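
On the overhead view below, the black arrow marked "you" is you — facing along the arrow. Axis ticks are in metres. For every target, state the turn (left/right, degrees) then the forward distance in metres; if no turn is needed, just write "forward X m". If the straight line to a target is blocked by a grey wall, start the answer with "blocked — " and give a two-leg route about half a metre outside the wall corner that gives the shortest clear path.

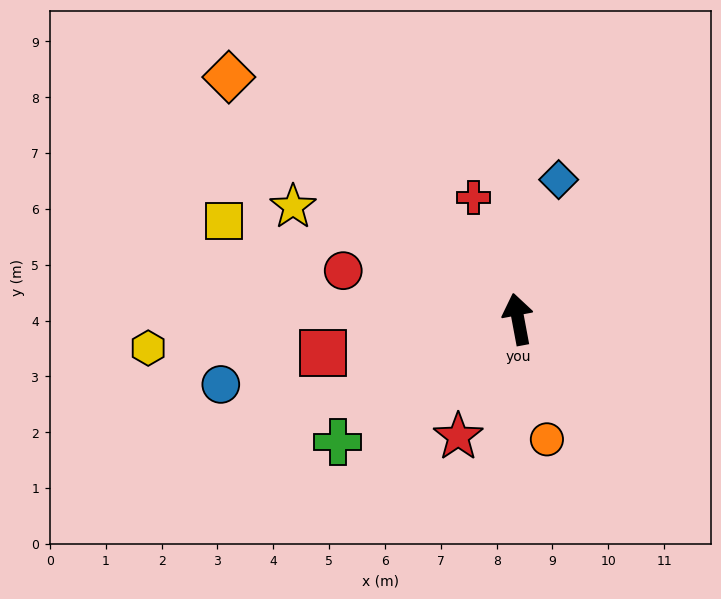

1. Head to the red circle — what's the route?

turn left 64°, forward 3.2 m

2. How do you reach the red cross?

turn left 10°, forward 2.3 m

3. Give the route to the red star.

turn left 142°, forward 2.4 m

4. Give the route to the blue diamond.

turn right 27°, forward 2.6 m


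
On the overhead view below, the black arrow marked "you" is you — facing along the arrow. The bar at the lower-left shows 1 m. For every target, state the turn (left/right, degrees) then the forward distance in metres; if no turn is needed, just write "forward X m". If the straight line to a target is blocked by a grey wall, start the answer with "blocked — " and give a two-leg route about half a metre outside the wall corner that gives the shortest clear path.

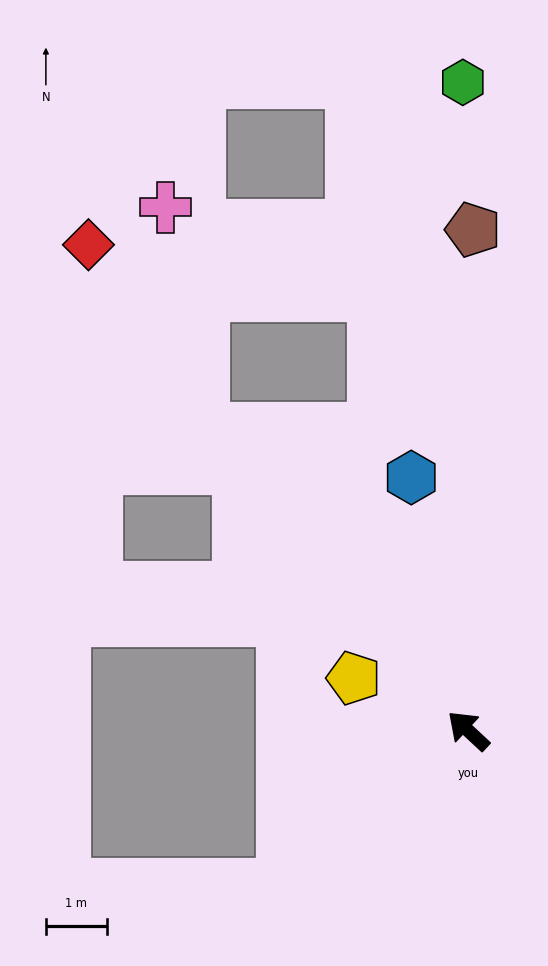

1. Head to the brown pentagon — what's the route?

turn right 48°, forward 8.2 m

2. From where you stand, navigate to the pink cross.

blocked — turn right 6°, forward 6.6 m, then turn right 31°, forward 3.7 m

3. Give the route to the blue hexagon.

turn right 34°, forward 4.2 m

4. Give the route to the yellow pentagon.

turn left 18°, forward 2.1 m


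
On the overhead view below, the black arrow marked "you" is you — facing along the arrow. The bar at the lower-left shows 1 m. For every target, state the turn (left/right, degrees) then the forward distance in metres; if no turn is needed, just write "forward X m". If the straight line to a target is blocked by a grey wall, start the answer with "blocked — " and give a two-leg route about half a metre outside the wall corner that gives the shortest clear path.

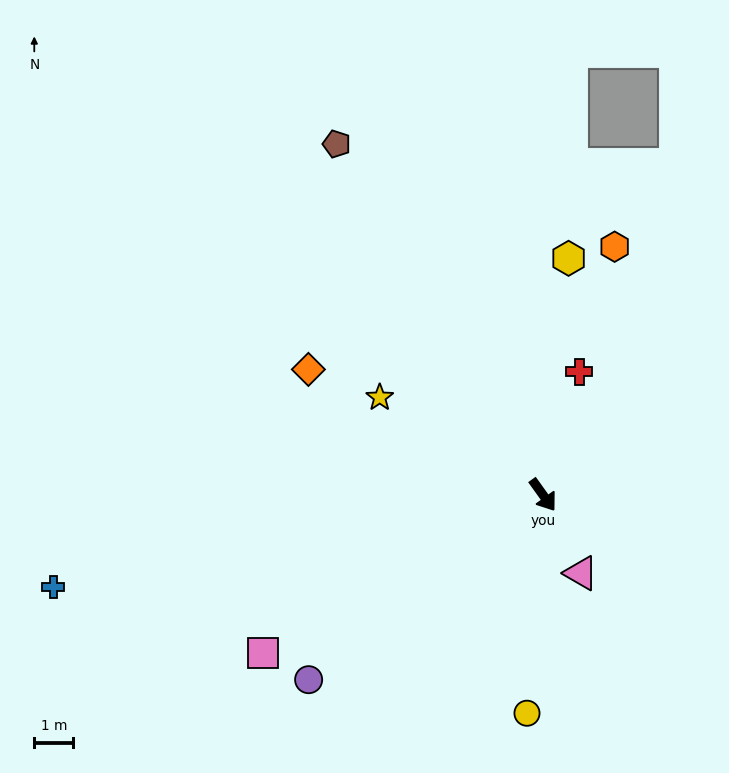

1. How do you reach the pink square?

turn right 96°, forward 8.2 m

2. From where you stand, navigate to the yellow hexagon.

turn left 138°, forward 6.1 m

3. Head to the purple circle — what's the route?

turn right 87°, forward 7.7 m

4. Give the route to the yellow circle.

turn right 40°, forward 5.6 m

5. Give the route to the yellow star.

turn right 156°, forward 4.9 m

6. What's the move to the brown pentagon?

turn left 175°, forward 10.4 m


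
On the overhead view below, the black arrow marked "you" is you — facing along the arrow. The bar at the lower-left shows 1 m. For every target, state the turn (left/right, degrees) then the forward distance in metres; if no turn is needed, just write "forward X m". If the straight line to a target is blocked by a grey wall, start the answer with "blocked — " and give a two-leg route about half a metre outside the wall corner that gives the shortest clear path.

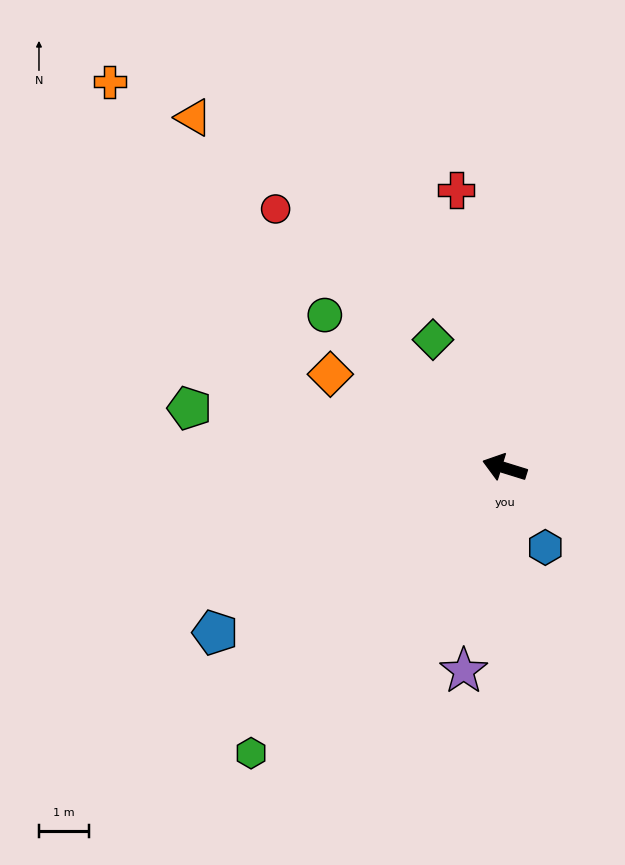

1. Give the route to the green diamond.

turn right 44°, forward 2.9 m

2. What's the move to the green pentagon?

turn left 6°, forward 6.4 m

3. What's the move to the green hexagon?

turn left 66°, forward 7.6 m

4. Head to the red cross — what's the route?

turn right 63°, forward 5.6 m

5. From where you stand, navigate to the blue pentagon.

turn left 47°, forward 6.7 m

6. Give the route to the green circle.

turn right 23°, forward 4.7 m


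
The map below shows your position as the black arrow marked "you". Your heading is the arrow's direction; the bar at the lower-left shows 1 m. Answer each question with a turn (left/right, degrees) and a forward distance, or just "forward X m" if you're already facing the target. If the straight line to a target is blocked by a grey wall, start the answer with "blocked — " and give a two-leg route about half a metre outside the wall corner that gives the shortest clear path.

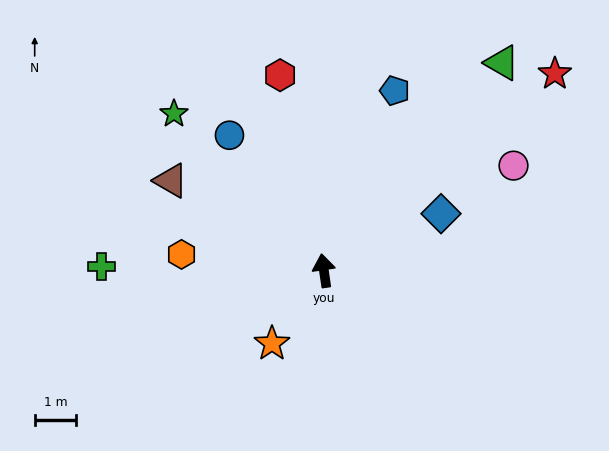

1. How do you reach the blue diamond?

turn right 72°, forward 3.1 m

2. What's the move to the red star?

turn right 58°, forward 7.3 m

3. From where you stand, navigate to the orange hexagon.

turn left 75°, forward 3.5 m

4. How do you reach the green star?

turn left 35°, forward 5.2 m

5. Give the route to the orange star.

turn left 136°, forward 2.2 m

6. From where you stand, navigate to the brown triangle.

turn left 51°, forward 4.3 m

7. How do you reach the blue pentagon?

turn right 30°, forward 4.7 m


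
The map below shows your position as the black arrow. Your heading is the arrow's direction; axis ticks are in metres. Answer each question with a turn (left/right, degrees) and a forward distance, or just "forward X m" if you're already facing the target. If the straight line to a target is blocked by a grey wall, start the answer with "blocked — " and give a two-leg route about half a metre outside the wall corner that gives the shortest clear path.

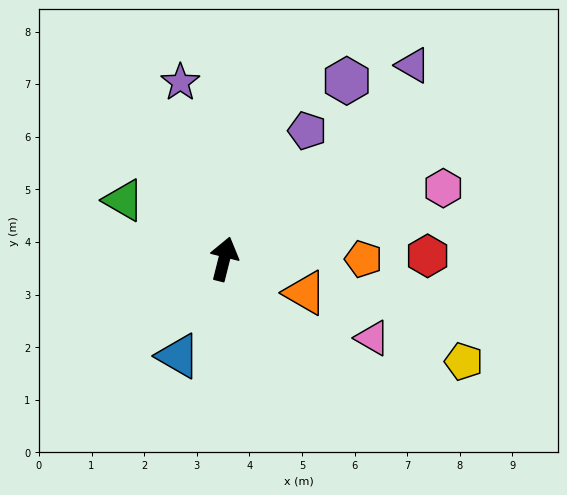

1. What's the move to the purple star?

turn left 28°, forward 3.5 m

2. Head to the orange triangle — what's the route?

turn right 99°, forward 1.7 m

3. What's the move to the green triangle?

turn left 74°, forward 2.2 m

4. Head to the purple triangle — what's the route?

turn right 30°, forward 5.1 m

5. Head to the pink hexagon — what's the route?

turn right 58°, forward 4.4 m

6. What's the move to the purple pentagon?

turn right 19°, forward 2.9 m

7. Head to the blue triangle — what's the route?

turn left 169°, forward 2.0 m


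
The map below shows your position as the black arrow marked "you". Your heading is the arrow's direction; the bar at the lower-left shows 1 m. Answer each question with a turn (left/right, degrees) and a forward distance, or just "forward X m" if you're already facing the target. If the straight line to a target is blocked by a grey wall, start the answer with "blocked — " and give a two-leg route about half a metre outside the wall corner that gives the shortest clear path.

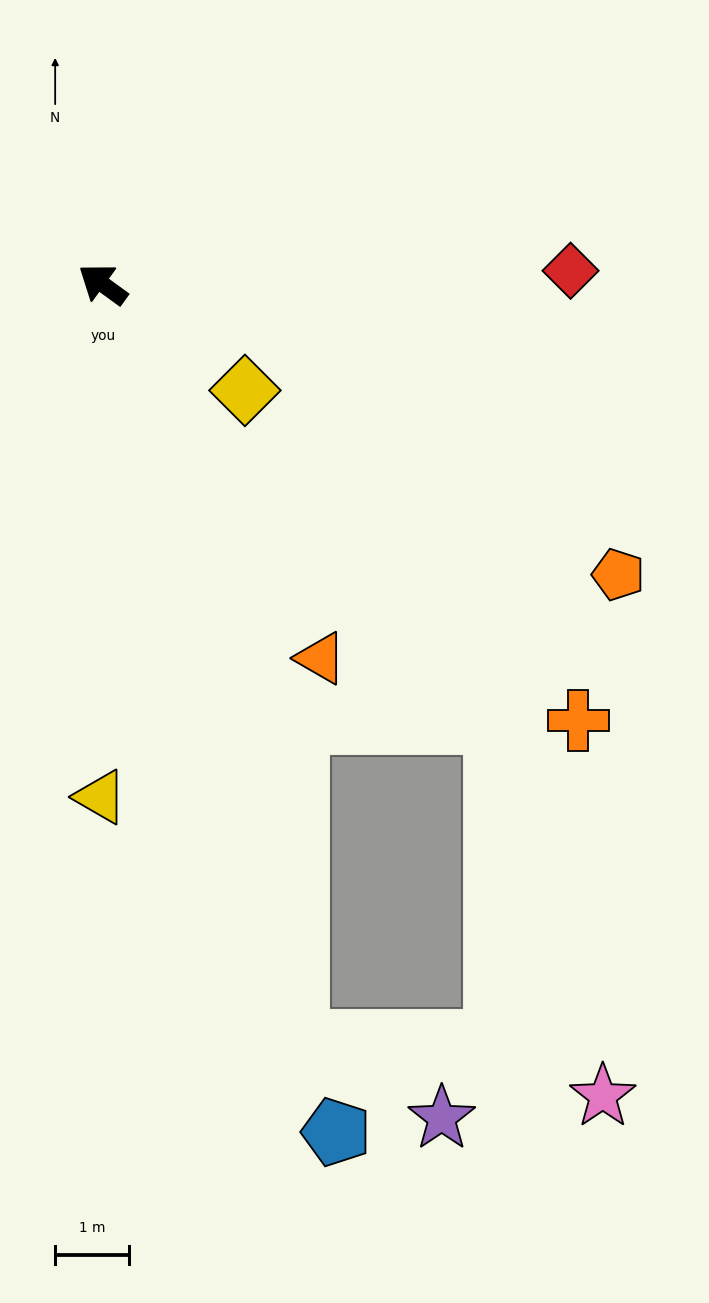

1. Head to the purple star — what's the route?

blocked — turn left 140°, forward 10.6 m, then turn left 48°, forward 2.2 m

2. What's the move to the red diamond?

turn right 142°, forward 6.3 m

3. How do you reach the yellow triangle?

turn left 126°, forward 7.0 m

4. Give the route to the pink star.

blocked — turn left 140°, forward 10.6 m, then turn left 66°, forward 4.2 m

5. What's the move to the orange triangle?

turn left 156°, forward 5.9 m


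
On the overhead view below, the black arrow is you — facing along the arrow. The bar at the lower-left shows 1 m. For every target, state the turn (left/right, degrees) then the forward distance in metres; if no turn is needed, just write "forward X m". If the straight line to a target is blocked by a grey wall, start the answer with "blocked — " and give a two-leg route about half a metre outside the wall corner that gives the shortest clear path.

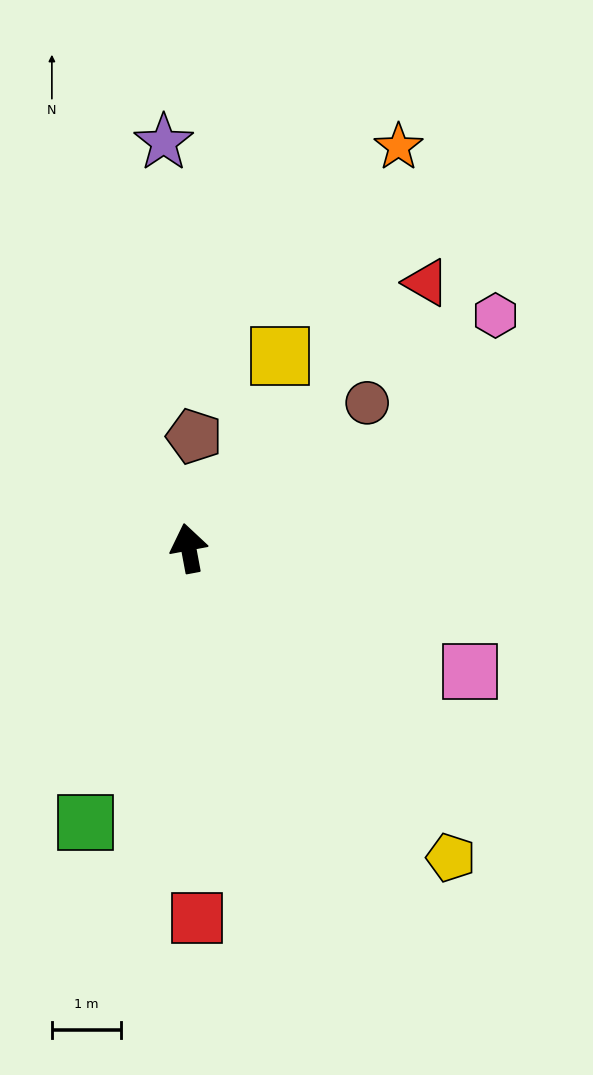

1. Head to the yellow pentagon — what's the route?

turn right 150°, forward 5.8 m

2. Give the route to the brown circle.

turn right 61°, forward 3.3 m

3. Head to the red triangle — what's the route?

turn right 52°, forward 5.1 m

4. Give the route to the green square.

turn left 149°, forward 4.2 m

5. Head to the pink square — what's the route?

turn right 124°, forward 4.4 m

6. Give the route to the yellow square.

turn right 36°, forward 3.1 m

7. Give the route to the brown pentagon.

turn right 13°, forward 1.6 m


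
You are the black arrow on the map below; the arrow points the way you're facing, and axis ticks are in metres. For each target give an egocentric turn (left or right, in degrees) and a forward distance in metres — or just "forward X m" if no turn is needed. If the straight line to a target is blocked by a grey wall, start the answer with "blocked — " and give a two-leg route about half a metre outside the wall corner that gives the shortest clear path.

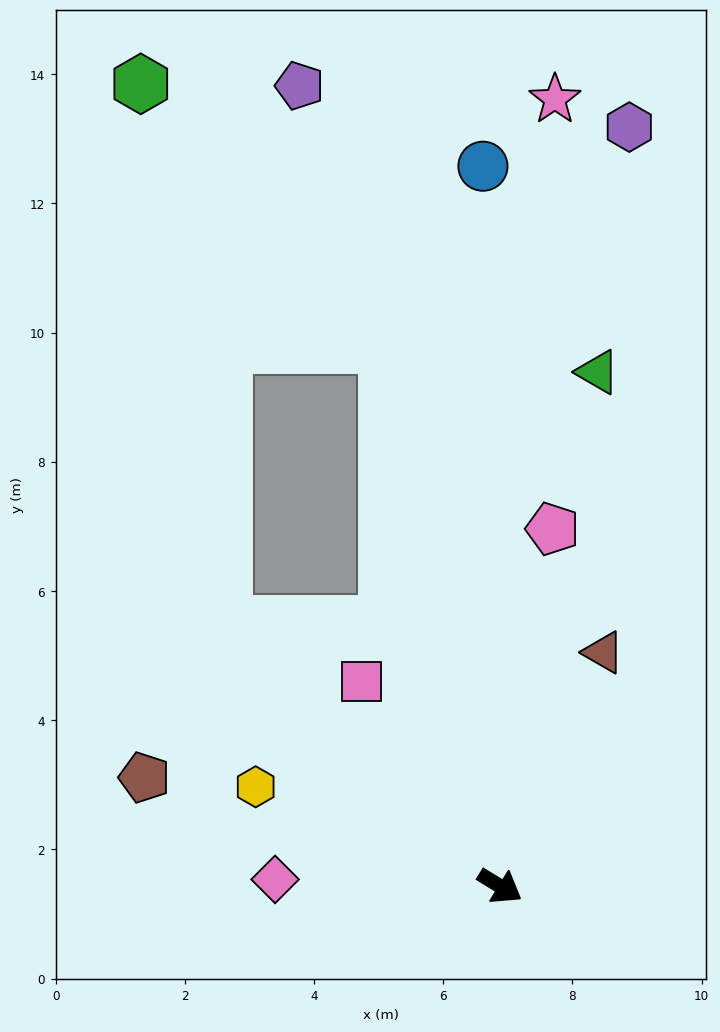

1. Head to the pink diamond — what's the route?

turn right 150°, forward 3.5 m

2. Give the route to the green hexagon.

blocked — turn left 134°, forward 8.5 m, then turn left 31°, forward 5.6 m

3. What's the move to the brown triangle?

turn left 98°, forward 4.0 m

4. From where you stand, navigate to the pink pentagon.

turn left 113°, forward 5.6 m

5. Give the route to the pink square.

turn left 156°, forward 3.8 m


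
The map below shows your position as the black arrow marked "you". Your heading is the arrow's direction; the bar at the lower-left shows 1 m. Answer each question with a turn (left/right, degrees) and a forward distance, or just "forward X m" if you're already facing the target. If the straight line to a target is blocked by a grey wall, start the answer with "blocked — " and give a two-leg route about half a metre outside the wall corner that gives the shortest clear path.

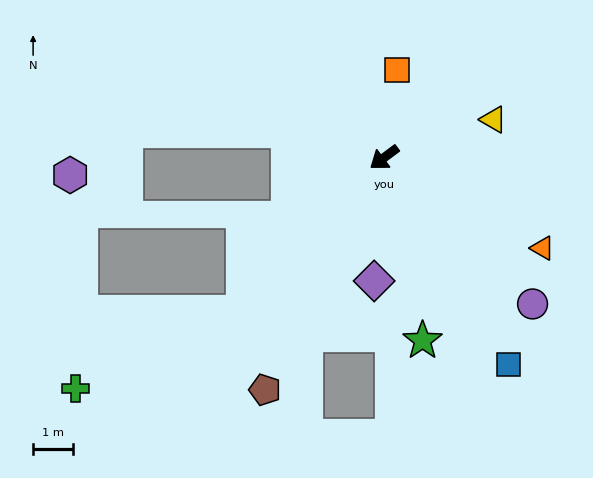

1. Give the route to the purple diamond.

turn left 49°, forward 3.1 m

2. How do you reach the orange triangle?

turn left 113°, forward 4.6 m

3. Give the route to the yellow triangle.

turn left 162°, forward 2.9 m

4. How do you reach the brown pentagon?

turn left 26°, forward 6.5 m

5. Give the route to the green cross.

blocked — turn left 11°, forward 5.3 m, then turn right 23°, forward 4.6 m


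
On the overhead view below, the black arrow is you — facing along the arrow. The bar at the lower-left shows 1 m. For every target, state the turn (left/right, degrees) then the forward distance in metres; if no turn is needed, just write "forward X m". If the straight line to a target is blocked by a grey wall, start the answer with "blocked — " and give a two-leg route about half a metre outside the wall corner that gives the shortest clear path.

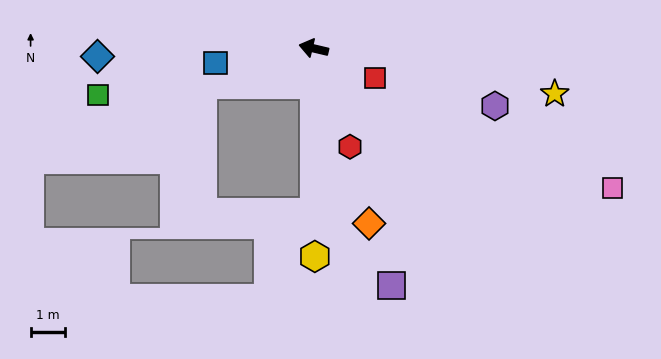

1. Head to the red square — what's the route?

turn left 168°, forward 2.0 m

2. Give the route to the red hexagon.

turn left 124°, forward 3.0 m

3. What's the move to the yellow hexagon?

turn left 104°, forward 6.0 m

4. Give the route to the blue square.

turn left 22°, forward 2.9 m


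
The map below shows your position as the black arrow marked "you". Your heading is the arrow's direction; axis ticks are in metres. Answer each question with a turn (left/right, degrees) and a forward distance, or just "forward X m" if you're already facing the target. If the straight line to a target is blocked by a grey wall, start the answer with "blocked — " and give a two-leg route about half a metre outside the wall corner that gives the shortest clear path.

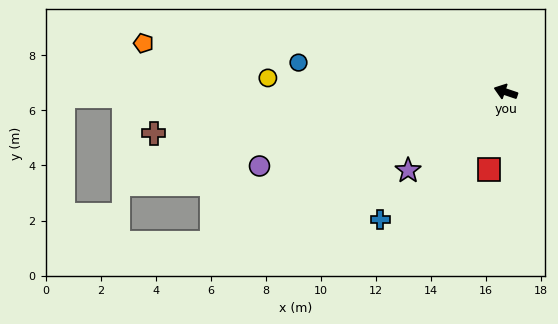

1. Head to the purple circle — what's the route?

turn left 35°, forward 9.3 m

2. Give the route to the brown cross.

turn left 25°, forward 12.9 m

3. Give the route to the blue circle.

turn left 11°, forward 7.6 m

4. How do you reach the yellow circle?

turn left 15°, forward 8.7 m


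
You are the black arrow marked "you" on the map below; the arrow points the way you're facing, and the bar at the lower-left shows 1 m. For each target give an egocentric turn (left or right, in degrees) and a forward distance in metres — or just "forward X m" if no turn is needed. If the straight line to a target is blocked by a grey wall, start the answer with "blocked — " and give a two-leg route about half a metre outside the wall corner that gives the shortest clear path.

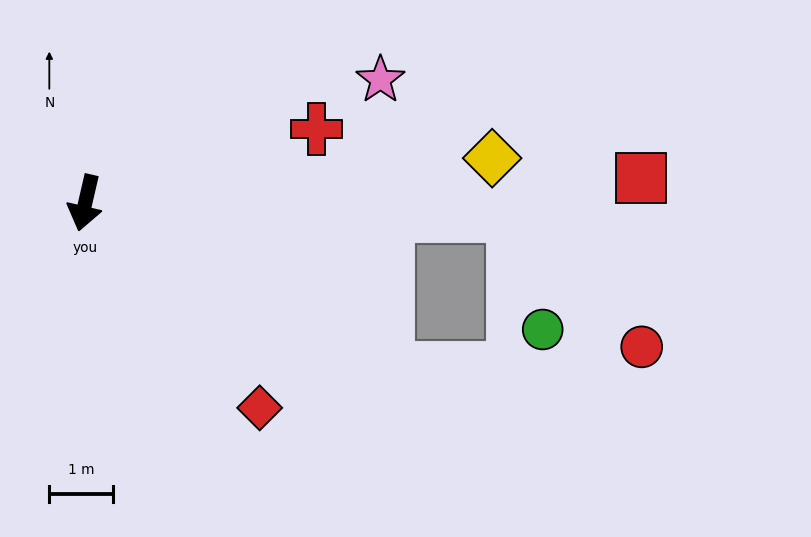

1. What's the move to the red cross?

turn left 121°, forward 3.8 m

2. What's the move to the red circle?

blocked — turn left 101°, forward 6.7 m, then turn right 44°, forward 2.9 m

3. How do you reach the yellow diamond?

turn left 109°, forward 6.4 m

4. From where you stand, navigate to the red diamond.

turn left 53°, forward 4.2 m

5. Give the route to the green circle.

blocked — turn left 101°, forward 6.7 m, then turn right 74°, forward 1.8 m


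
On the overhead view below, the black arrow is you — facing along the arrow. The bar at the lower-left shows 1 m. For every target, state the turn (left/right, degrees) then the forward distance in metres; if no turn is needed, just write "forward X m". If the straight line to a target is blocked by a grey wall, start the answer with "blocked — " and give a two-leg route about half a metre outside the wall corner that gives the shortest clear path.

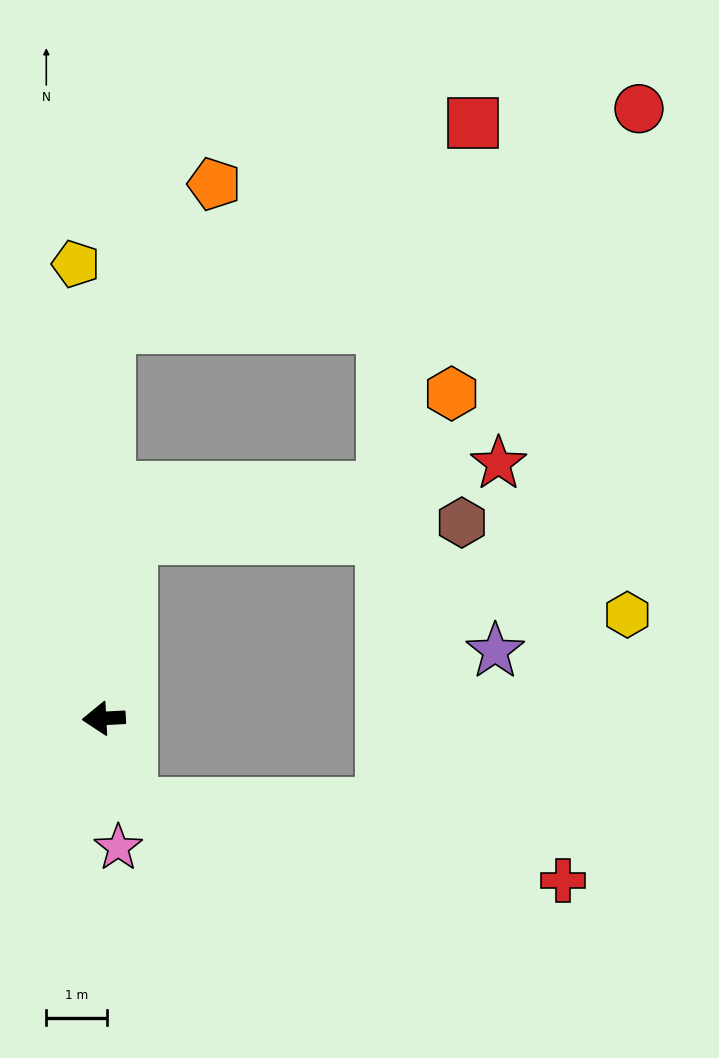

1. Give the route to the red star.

blocked — turn right 102°, forward 3.0 m, then turn right 70°, forward 6.1 m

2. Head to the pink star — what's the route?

turn left 93°, forward 2.1 m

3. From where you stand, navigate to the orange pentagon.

blocked — turn right 94°, forward 6.4 m, then turn right 35°, forward 2.9 m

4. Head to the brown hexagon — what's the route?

blocked — turn right 102°, forward 3.0 m, then turn right 78°, forward 5.4 m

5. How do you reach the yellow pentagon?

turn right 90°, forward 7.5 m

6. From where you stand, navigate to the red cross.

blocked — turn left 105°, forward 1.5 m, then turn left 62°, forward 7.2 m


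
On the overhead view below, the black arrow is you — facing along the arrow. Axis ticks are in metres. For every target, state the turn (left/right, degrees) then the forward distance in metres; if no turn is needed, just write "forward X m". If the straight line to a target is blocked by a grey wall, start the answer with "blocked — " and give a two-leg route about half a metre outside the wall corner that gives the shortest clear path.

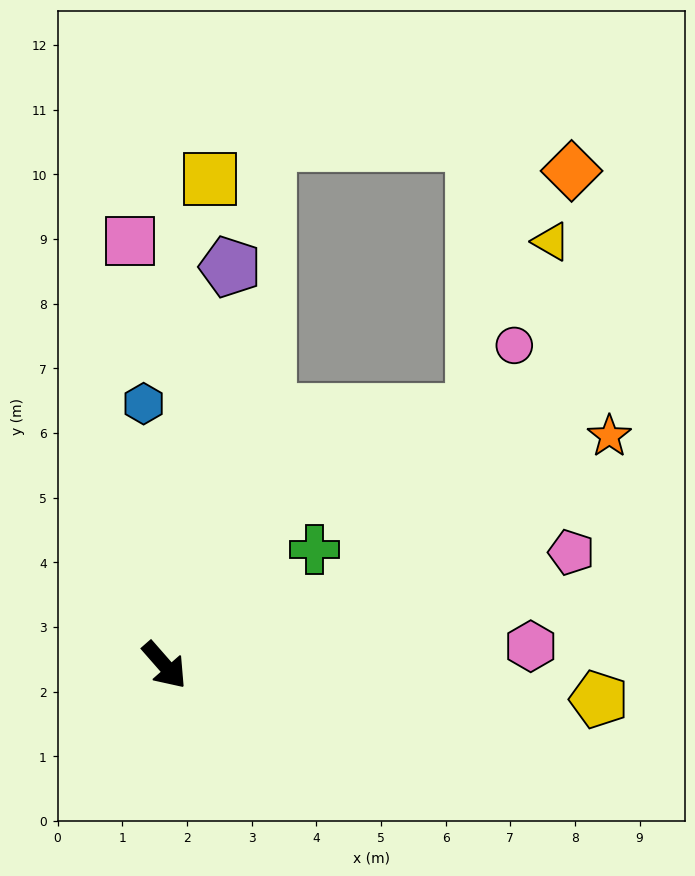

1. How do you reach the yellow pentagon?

turn left 44°, forward 6.7 m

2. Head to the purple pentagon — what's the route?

turn left 129°, forward 6.2 m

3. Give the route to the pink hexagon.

turn left 52°, forward 5.7 m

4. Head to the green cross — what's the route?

turn left 86°, forward 2.9 m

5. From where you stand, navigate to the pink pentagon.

turn left 64°, forward 6.5 m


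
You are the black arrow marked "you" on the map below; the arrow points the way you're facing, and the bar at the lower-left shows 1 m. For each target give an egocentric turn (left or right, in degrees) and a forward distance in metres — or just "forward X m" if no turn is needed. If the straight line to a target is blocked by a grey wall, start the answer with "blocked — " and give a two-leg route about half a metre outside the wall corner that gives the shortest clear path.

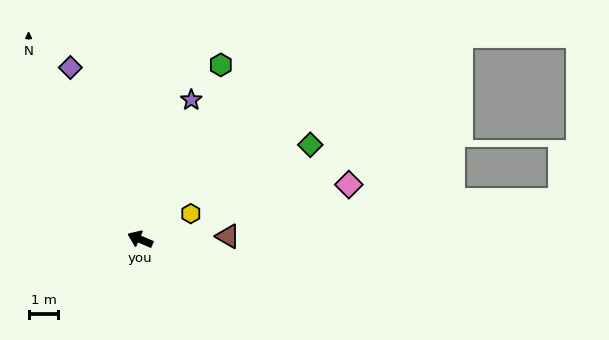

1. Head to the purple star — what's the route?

turn right 87°, forward 5.0 m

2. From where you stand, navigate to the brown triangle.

turn right 155°, forward 3.0 m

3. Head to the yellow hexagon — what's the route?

turn right 130°, forward 1.9 m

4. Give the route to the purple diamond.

turn right 45°, forward 6.2 m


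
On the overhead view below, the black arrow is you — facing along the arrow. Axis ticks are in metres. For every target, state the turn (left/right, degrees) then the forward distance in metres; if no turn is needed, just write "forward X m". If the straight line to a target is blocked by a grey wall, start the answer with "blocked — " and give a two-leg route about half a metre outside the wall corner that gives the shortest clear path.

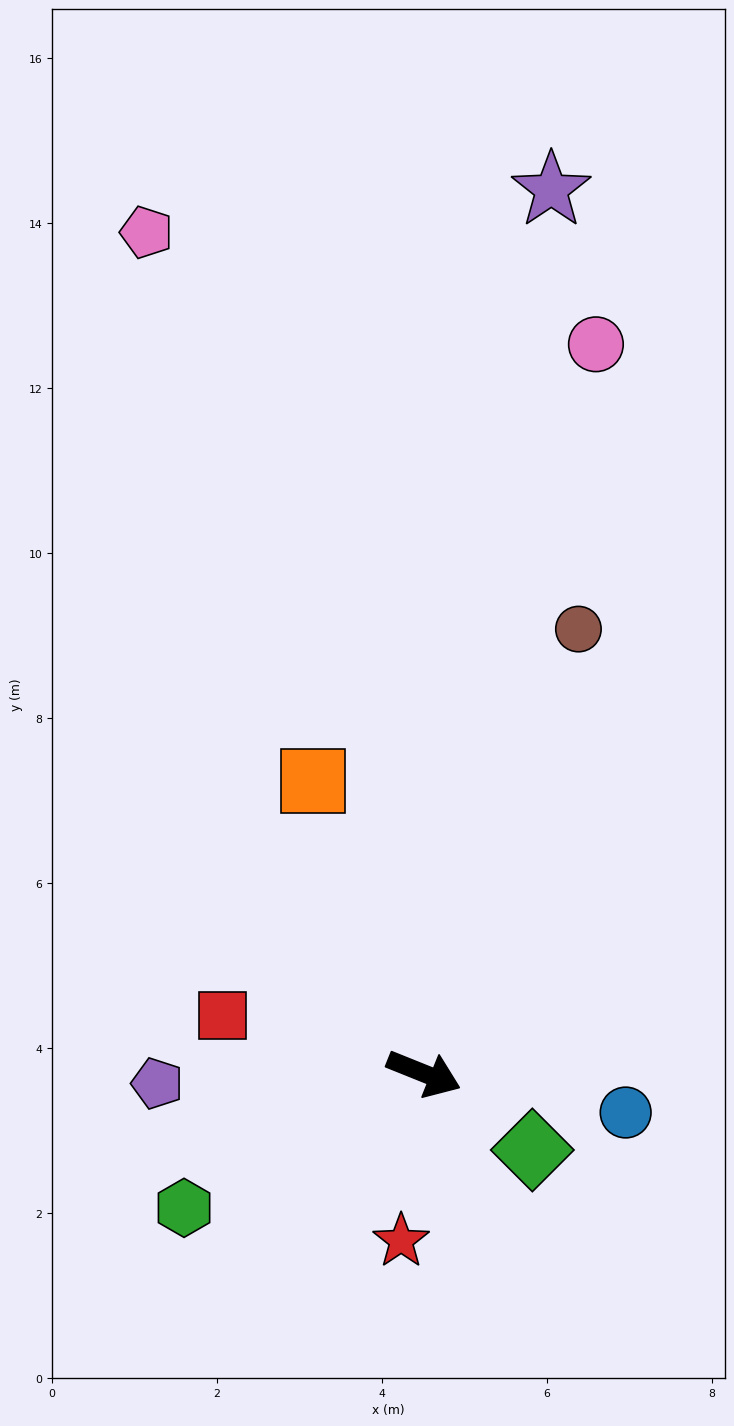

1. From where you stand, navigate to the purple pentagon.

turn right 156°, forward 3.2 m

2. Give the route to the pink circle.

turn left 99°, forward 9.1 m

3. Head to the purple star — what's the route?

turn left 104°, forward 10.8 m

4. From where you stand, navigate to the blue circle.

turn left 11°, forward 2.5 m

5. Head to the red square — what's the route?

turn right 174°, forward 2.5 m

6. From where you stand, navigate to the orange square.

turn left 133°, forward 3.8 m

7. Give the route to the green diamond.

turn right 13°, forward 1.6 m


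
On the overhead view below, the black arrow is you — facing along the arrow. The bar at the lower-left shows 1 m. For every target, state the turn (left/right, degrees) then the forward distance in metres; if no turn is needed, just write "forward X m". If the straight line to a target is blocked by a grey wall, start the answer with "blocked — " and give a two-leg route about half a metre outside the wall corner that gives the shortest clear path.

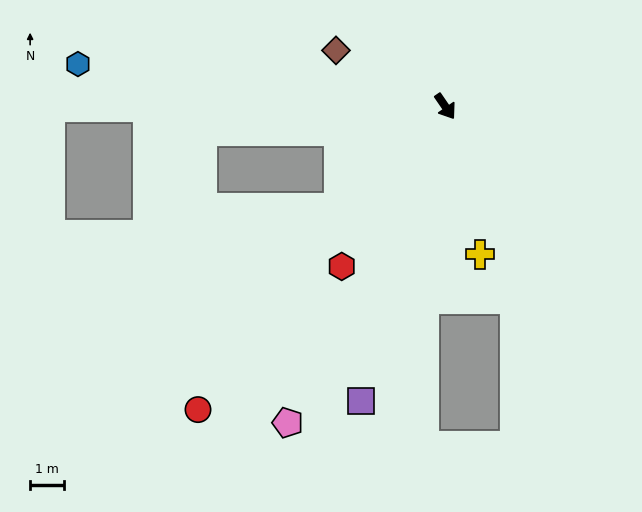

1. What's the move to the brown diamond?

turn right 152°, forward 3.6 m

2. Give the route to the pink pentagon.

turn right 61°, forward 10.5 m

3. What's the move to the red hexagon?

turn right 67°, forward 5.6 m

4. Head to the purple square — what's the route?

turn right 50°, forward 9.1 m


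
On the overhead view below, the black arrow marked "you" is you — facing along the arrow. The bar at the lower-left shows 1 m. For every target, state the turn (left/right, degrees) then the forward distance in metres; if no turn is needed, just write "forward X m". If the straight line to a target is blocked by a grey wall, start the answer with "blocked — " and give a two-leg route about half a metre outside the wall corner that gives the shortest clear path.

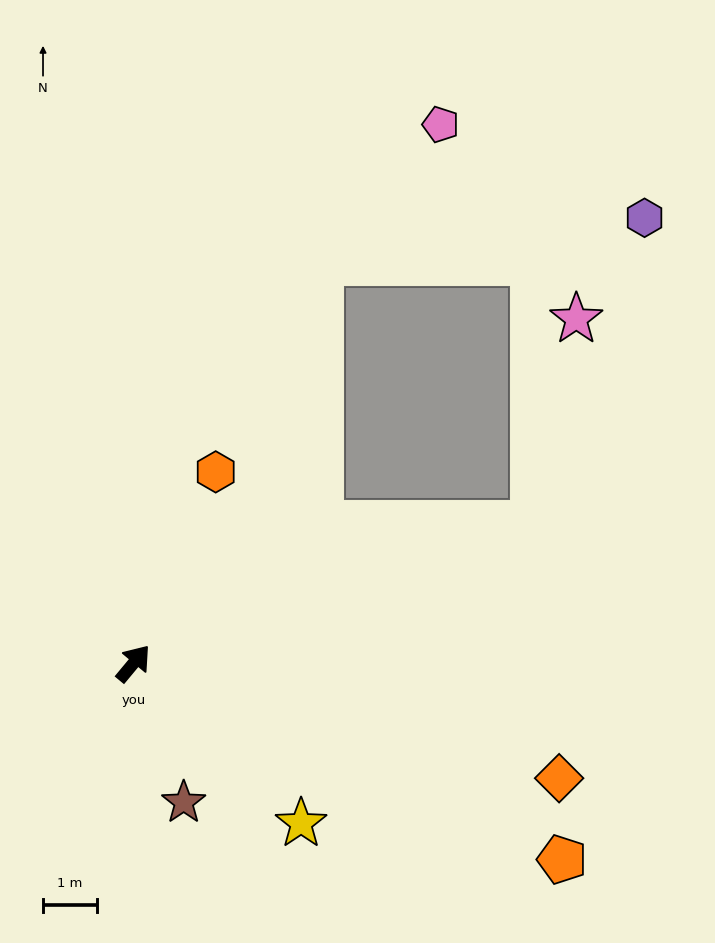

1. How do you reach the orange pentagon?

turn right 75°, forward 8.7 m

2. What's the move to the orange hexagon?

turn left 16°, forward 3.8 m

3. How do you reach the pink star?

blocked — turn right 31°, forward 7.8 m, then turn left 59°, forward 3.9 m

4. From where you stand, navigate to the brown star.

turn right 120°, forward 2.7 m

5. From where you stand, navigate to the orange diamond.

turn right 65°, forward 8.1 m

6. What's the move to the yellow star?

turn right 94°, forward 4.3 m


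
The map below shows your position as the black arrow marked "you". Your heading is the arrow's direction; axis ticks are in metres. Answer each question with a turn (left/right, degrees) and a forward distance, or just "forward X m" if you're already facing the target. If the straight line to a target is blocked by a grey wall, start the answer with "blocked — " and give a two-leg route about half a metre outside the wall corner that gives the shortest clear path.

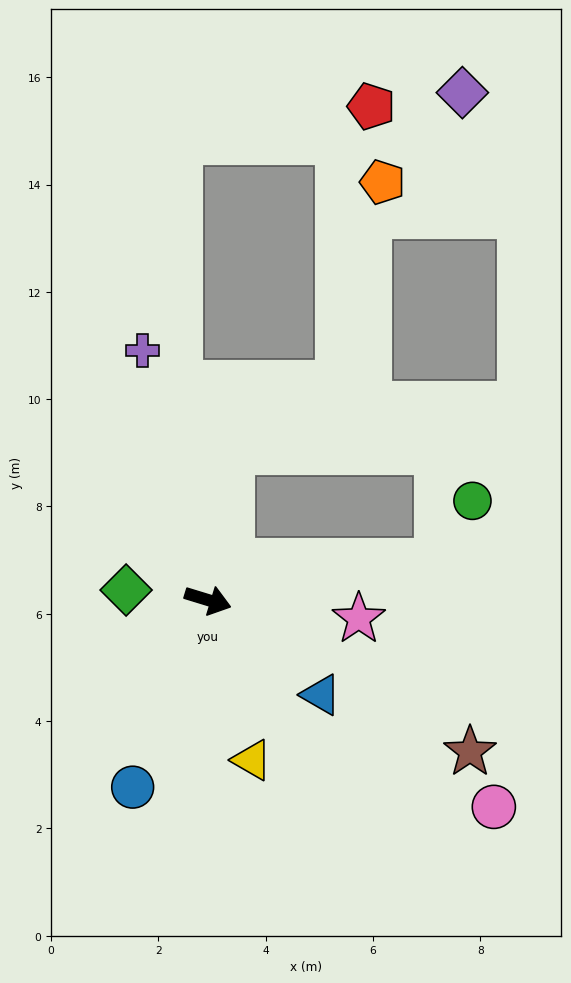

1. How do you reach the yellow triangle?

turn right 58°, forward 3.1 m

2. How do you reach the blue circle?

turn right 95°, forward 3.8 m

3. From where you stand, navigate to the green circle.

blocked — turn left 27°, forward 4.3 m, then turn left 50°, forward 1.3 m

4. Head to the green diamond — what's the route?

turn right 170°, forward 1.5 m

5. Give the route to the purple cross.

turn left 122°, forward 4.8 m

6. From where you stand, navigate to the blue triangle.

turn right 23°, forward 2.7 m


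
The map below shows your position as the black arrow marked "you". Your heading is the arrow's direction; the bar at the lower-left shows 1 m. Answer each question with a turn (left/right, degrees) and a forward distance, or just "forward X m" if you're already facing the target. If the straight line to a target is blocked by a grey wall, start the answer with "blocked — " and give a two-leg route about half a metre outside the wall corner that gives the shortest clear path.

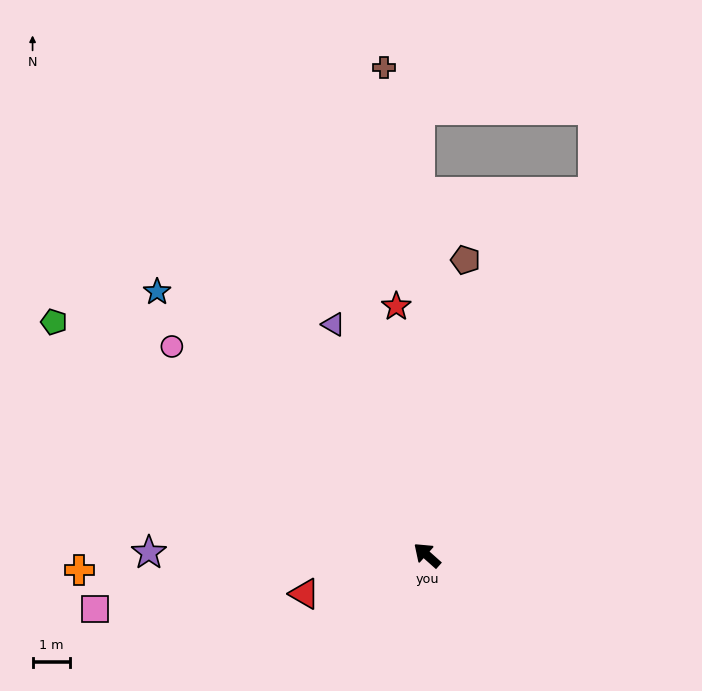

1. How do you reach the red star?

turn right 41°, forward 6.7 m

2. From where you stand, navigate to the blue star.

turn right 3°, forward 10.1 m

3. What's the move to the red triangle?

turn left 59°, forward 3.4 m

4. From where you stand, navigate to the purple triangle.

turn right 26°, forward 6.7 m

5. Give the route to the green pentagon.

turn left 10°, forward 11.8 m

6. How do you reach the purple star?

turn left 41°, forward 7.5 m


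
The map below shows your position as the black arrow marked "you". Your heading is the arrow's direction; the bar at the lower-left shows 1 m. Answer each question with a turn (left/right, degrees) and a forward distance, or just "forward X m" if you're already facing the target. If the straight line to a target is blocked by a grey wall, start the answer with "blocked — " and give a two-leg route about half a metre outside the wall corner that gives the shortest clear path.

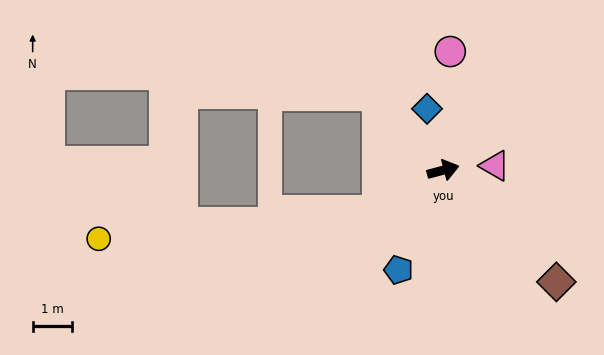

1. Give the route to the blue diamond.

turn left 90°, forward 1.6 m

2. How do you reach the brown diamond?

turn right 59°, forward 4.1 m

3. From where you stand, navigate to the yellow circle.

blocked — turn right 162°, forward 2.0 m, then turn right 27°, forward 7.2 m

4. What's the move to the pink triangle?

turn right 10°, forward 1.3 m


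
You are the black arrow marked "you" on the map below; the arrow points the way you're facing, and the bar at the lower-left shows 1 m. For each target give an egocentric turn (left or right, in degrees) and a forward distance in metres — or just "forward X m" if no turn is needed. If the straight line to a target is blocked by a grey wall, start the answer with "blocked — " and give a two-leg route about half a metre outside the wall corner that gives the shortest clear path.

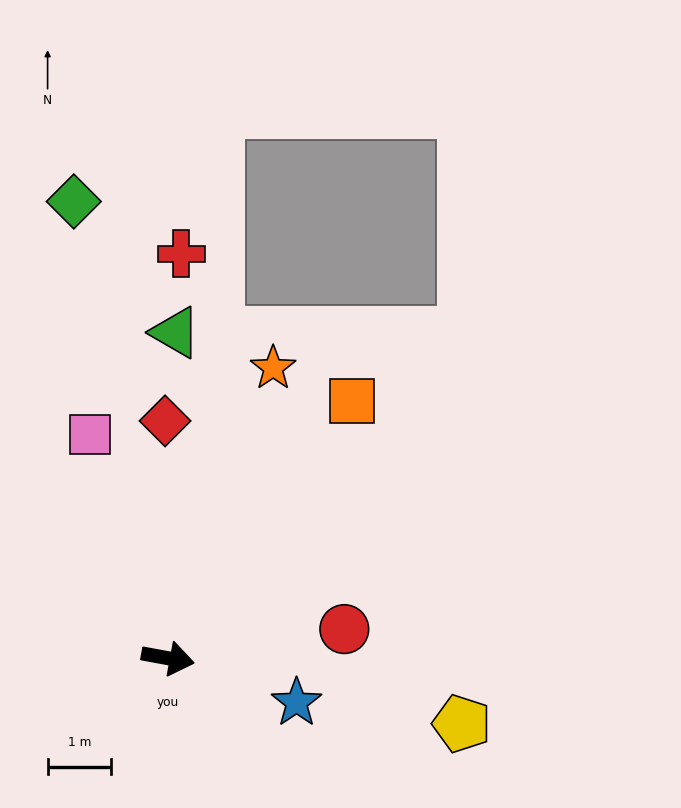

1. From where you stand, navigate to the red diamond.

turn left 101°, forward 3.8 m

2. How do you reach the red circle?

turn left 20°, forward 2.8 m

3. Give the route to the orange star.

turn left 81°, forward 4.9 m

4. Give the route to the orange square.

turn left 65°, forward 5.0 m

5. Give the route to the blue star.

turn right 9°, forward 2.2 m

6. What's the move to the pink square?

turn left 120°, forward 3.7 m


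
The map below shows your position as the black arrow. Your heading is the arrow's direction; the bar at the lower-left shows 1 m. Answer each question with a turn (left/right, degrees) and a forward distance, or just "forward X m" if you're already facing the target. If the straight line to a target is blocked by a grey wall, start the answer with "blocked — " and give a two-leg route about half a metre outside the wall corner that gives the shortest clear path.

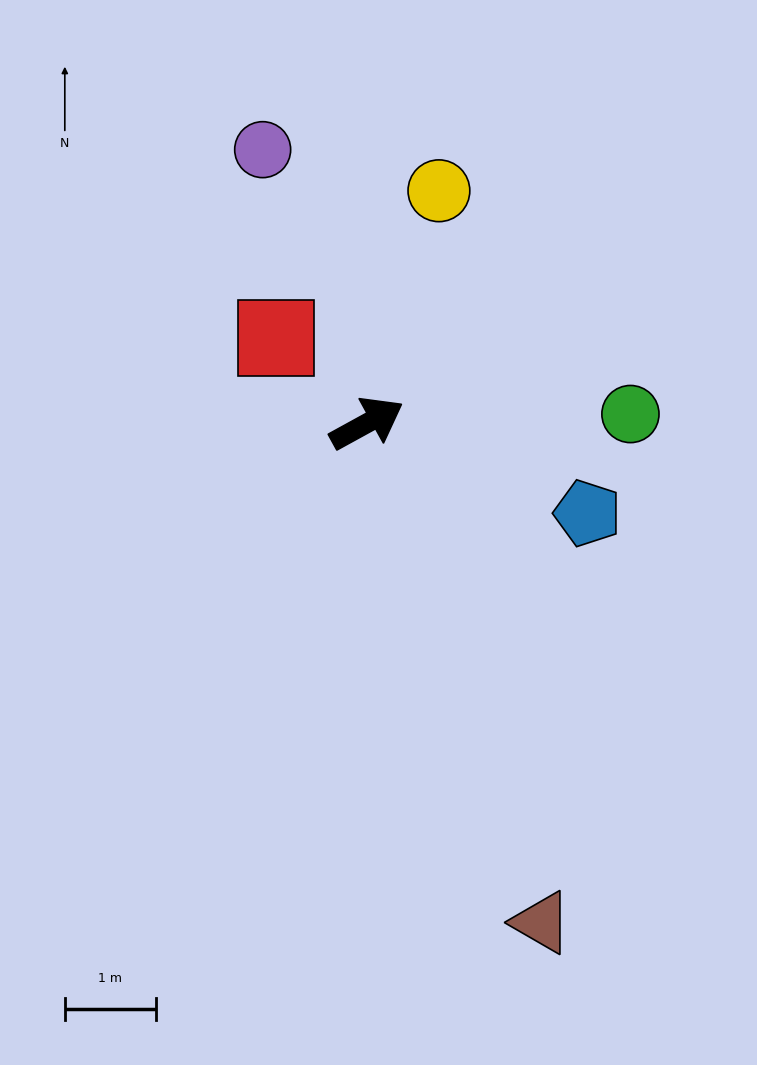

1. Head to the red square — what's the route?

turn left 108°, forward 1.4 m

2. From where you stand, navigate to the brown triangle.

turn right 100°, forward 5.8 m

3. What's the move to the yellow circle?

turn left 44°, forward 2.7 m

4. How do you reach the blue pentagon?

turn right 51°, forward 2.6 m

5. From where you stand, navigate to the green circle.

turn right 27°, forward 2.9 m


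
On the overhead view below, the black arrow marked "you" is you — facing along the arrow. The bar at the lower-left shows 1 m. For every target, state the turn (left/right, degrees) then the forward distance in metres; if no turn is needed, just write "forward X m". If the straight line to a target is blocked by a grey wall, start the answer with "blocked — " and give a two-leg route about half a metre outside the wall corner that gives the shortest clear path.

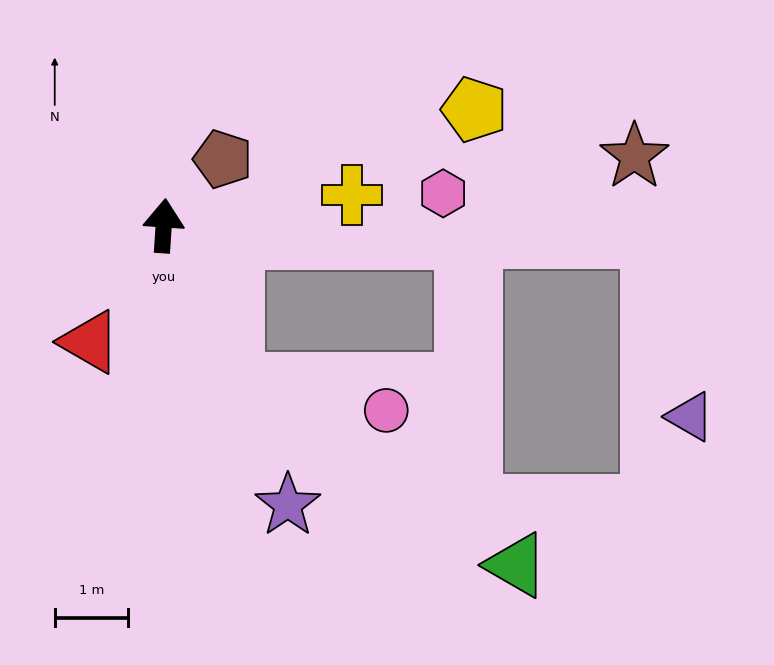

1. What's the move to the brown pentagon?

turn right 38°, forward 1.2 m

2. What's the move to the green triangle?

blocked — turn right 153°, forward 2.3 m, then turn left 34°, forward 4.6 m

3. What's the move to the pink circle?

blocked — turn right 153°, forward 2.3 m, then turn left 57°, forward 2.1 m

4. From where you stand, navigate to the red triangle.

turn left 151°, forward 1.9 m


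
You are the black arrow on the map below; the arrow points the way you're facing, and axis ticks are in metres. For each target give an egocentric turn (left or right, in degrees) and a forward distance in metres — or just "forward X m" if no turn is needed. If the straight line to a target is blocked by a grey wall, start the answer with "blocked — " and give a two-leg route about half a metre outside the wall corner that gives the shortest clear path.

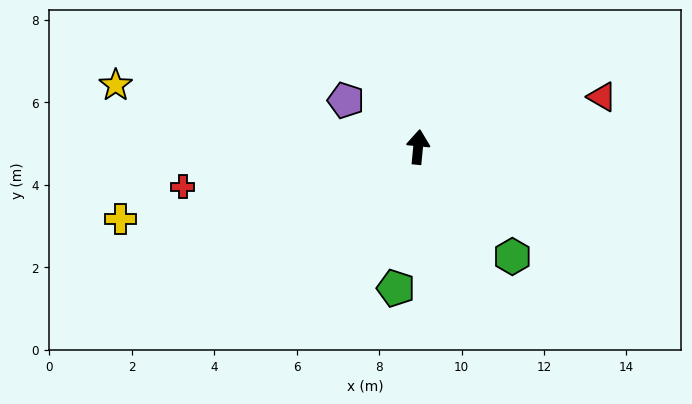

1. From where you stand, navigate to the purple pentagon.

turn left 63°, forward 2.1 m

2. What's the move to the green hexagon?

turn right 134°, forward 3.5 m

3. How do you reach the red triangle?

turn right 69°, forward 4.6 m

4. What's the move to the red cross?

turn left 105°, forward 5.8 m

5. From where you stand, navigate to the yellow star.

turn left 84°, forward 7.5 m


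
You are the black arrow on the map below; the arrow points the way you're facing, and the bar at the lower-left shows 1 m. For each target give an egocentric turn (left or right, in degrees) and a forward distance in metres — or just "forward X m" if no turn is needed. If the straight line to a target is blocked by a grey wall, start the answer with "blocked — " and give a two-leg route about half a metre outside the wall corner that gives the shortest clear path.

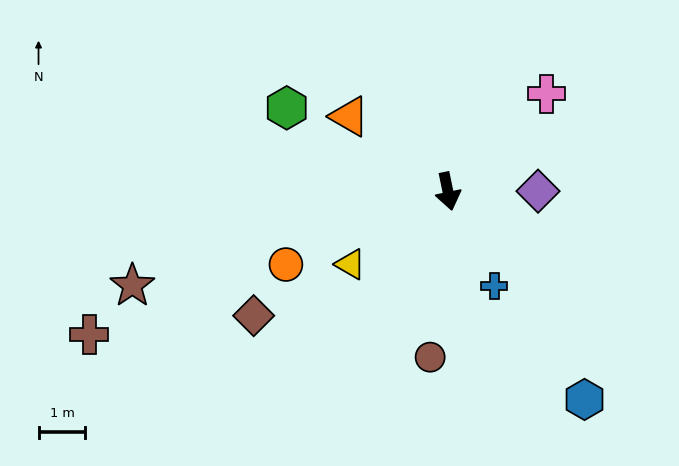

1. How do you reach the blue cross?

turn left 14°, forward 2.2 m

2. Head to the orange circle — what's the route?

turn right 77°, forward 3.8 m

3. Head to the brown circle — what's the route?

turn right 18°, forward 3.5 m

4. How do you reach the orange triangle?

turn right 139°, forward 2.6 m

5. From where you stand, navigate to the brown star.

turn right 85°, forward 7.0 m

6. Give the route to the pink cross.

turn left 123°, forward 3.0 m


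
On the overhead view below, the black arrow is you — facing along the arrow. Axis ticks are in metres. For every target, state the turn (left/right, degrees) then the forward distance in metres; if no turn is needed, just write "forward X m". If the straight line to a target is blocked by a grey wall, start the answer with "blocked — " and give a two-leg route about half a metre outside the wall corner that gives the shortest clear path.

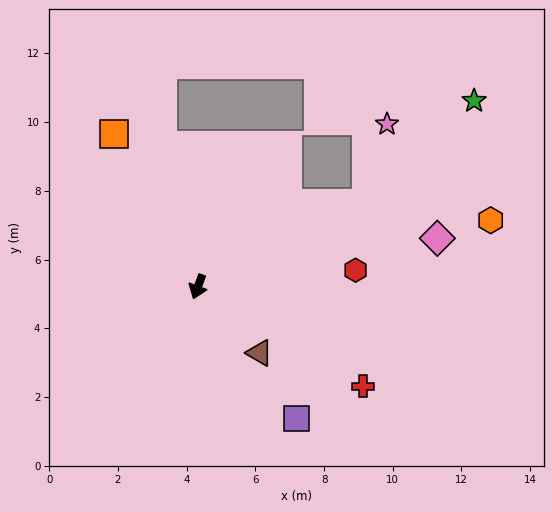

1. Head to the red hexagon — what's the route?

turn left 116°, forward 4.6 m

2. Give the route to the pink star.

blocked — turn left 137°, forward 5.5 m, then turn left 49°, forward 2.4 m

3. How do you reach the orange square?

turn right 131°, forward 5.1 m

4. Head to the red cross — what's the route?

turn left 79°, forward 5.6 m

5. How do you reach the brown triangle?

turn left 63°, forward 2.6 m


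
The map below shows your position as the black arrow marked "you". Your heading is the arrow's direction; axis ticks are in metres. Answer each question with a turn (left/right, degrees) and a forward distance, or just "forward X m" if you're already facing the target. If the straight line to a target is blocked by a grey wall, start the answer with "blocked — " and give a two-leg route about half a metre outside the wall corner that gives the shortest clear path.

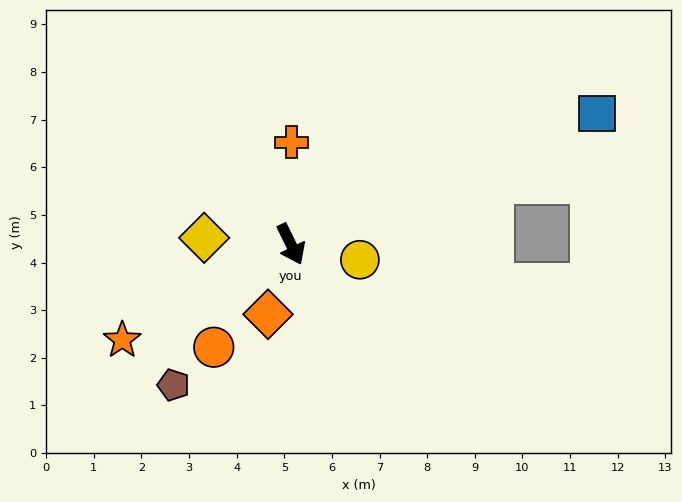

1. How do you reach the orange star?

turn right 86°, forward 4.1 m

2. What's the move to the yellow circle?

turn left 51°, forward 1.5 m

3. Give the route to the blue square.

turn left 87°, forward 7.0 m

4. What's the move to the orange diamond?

turn right 44°, forward 1.5 m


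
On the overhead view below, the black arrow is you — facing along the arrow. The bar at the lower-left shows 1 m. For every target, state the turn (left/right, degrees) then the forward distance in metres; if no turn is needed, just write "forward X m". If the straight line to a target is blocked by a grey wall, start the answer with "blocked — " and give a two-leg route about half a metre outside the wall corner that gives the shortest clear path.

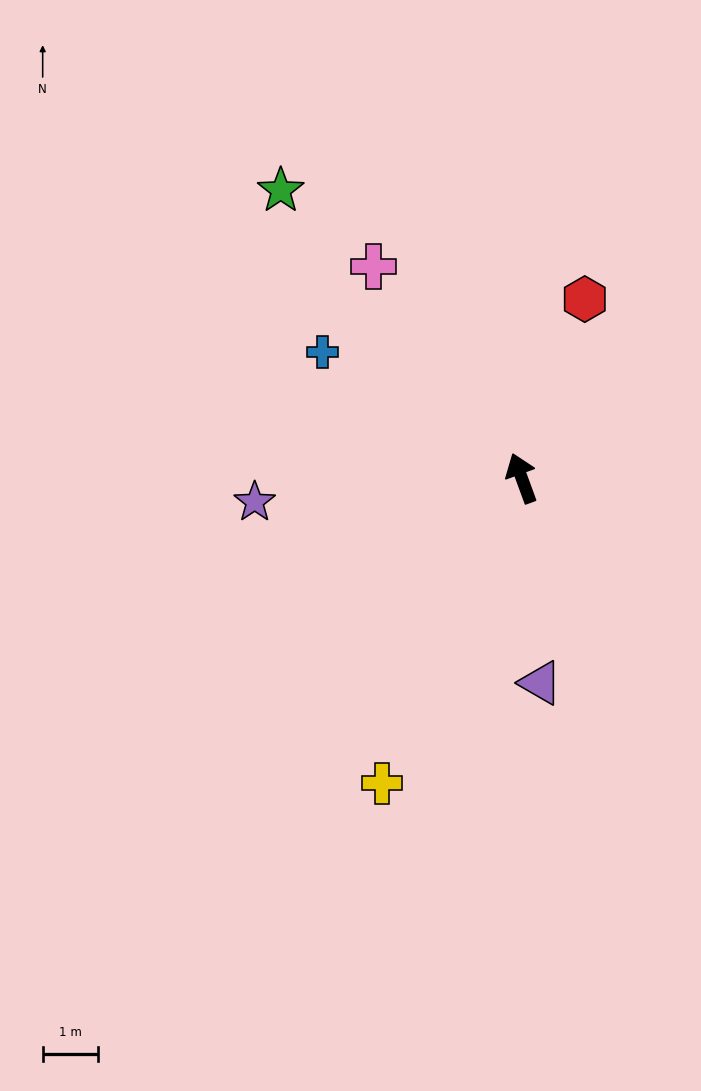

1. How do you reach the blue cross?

turn left 37°, forward 4.3 m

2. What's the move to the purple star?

turn left 75°, forward 4.8 m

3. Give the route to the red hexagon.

turn right 40°, forward 3.4 m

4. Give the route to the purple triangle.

turn left 165°, forward 3.7 m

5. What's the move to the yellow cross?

turn left 135°, forward 6.1 m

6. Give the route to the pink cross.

turn left 15°, forward 4.7 m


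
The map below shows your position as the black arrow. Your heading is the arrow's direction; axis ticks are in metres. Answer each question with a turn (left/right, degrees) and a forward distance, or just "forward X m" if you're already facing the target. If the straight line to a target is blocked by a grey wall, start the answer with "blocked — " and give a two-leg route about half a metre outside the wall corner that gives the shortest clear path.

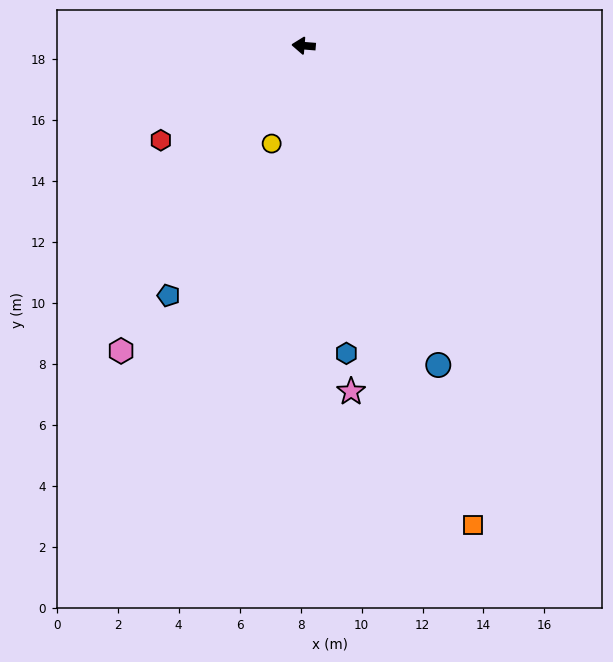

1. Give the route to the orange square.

turn left 114°, forward 16.7 m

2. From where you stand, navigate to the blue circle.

turn left 117°, forward 11.4 m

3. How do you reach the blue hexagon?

turn left 103°, forward 10.2 m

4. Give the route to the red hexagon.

turn left 38°, forward 5.6 m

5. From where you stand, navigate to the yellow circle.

turn left 77°, forward 3.4 m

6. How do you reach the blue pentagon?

turn left 66°, forward 9.3 m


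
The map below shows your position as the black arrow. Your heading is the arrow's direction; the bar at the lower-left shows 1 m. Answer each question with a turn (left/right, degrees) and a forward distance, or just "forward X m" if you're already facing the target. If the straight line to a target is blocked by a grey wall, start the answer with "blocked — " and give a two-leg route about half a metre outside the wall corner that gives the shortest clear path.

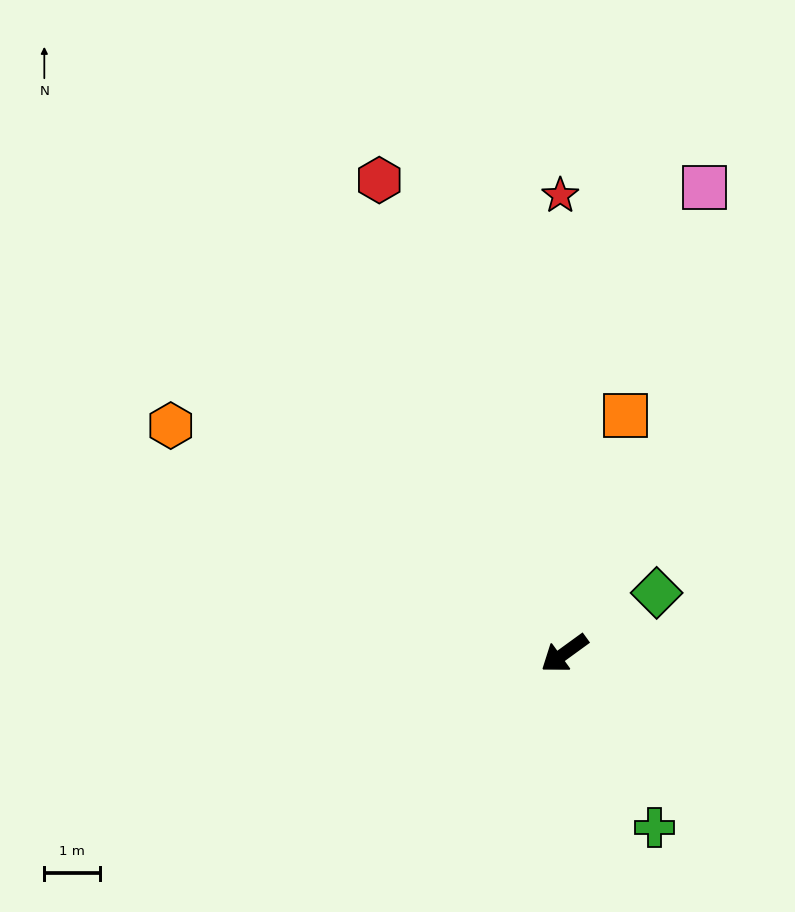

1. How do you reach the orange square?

turn right 140°, forward 4.4 m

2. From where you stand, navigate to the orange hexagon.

turn right 66°, forward 8.1 m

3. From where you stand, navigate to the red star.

turn right 125°, forward 8.2 m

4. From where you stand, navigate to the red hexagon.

turn right 105°, forward 9.1 m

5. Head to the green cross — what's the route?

turn left 81°, forward 3.5 m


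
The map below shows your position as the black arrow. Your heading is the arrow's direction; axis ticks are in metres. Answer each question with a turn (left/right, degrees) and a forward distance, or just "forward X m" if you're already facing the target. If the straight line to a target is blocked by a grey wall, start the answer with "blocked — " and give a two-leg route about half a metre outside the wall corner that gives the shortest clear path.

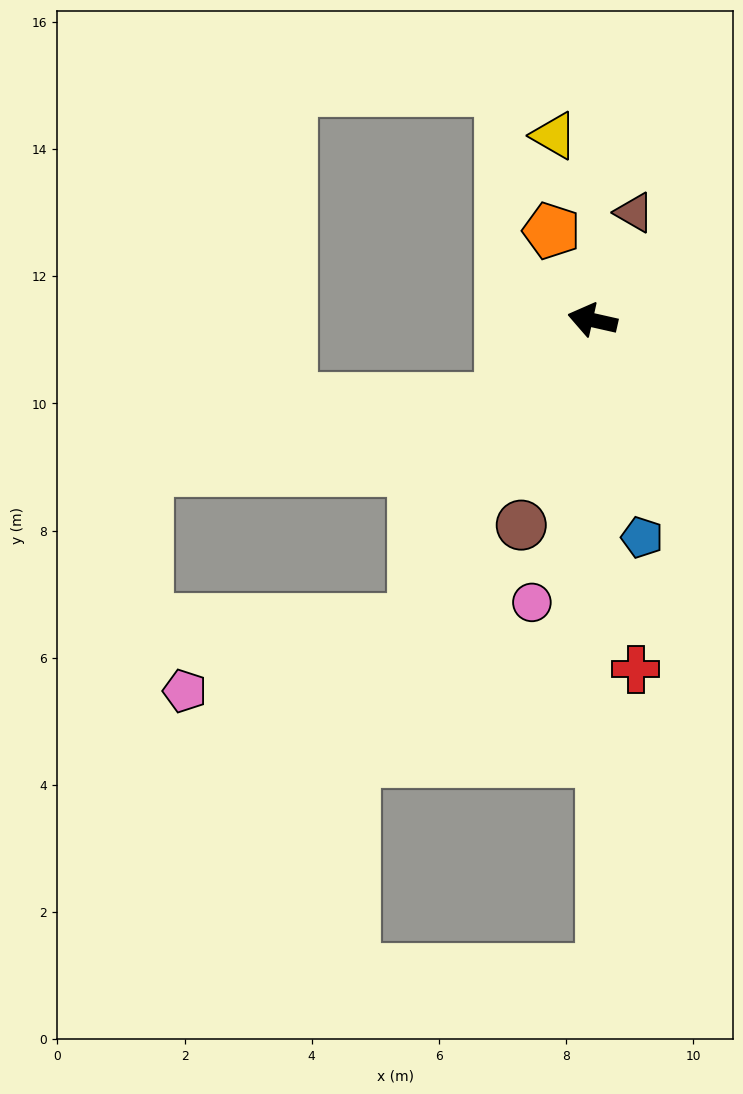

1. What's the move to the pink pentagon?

blocked — turn left 72°, forward 5.5 m, then turn right 42°, forward 3.8 m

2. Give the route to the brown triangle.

turn right 98°, forward 1.8 m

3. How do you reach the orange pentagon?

turn right 53°, forward 1.5 m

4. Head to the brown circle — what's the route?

turn left 84°, forward 3.4 m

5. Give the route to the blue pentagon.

turn left 116°, forward 3.5 m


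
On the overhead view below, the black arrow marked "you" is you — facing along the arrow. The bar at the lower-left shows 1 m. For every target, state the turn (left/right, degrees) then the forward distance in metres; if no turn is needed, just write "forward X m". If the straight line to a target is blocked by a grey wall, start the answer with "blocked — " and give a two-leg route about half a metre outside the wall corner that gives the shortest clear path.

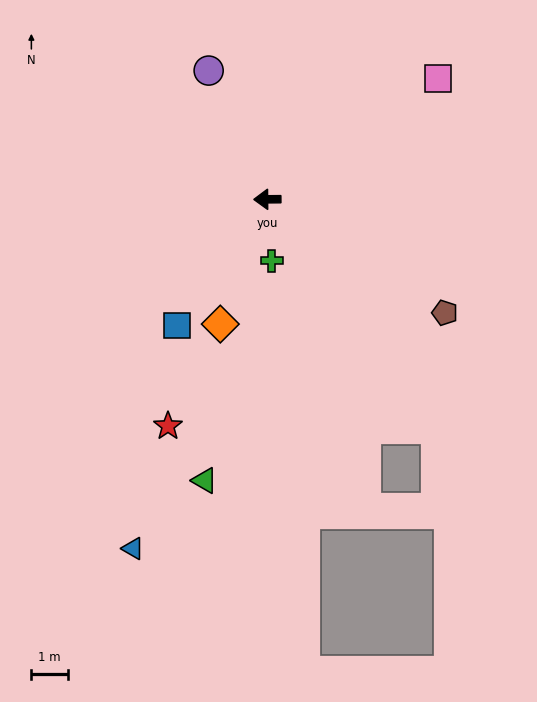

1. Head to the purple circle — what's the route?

turn right 66°, forward 3.9 m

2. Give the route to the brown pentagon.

turn left 147°, forward 5.7 m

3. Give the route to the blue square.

turn left 54°, forward 4.2 m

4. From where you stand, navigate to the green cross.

turn left 93°, forward 1.7 m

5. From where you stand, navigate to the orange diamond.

turn left 69°, forward 3.6 m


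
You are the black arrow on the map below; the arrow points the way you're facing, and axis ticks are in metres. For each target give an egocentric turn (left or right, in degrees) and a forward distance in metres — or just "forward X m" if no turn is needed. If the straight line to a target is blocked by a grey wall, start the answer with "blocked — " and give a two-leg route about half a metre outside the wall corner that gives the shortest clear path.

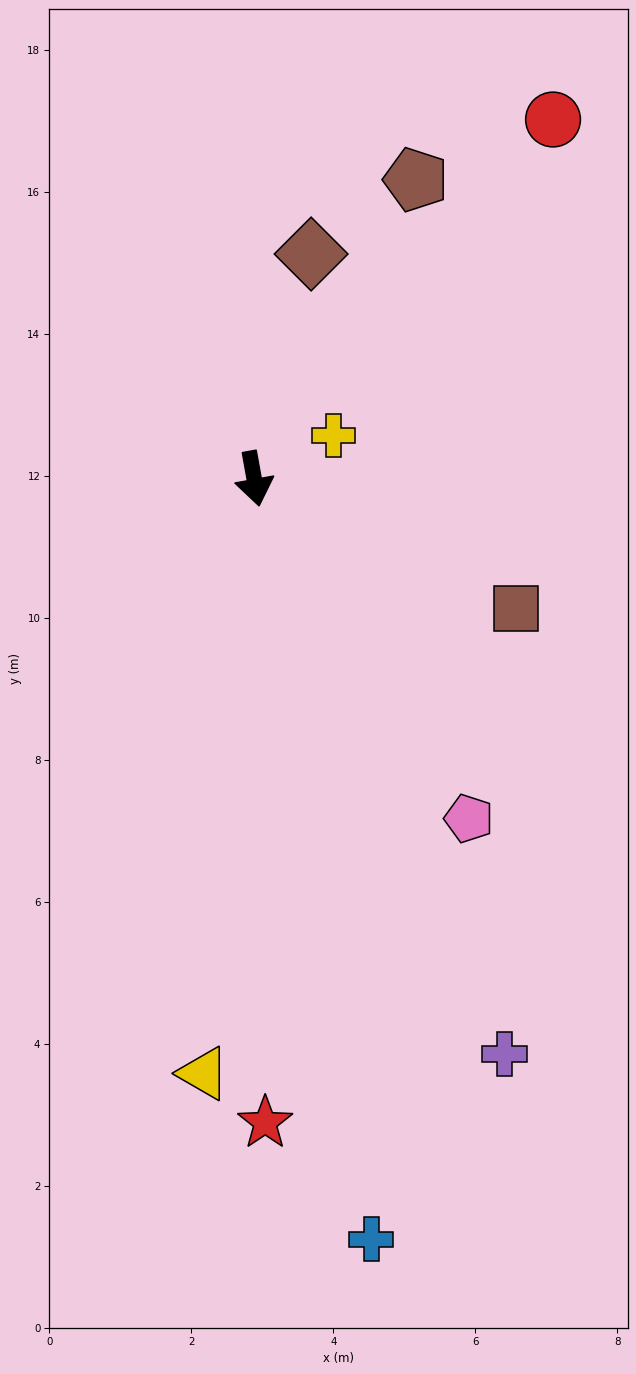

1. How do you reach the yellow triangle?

turn right 15°, forward 8.4 m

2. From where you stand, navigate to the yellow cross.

turn left 109°, forward 1.3 m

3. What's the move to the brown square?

turn left 53°, forward 4.1 m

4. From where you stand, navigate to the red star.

turn right 9°, forward 9.1 m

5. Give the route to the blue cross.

forward 10.8 m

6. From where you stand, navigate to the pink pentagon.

turn left 22°, forward 5.7 m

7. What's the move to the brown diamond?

turn left 156°, forward 3.3 m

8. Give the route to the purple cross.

turn left 13°, forward 8.8 m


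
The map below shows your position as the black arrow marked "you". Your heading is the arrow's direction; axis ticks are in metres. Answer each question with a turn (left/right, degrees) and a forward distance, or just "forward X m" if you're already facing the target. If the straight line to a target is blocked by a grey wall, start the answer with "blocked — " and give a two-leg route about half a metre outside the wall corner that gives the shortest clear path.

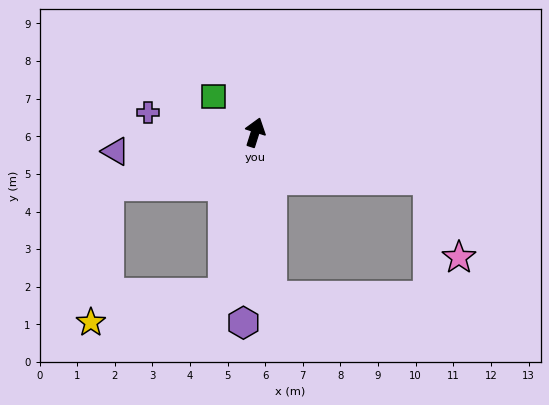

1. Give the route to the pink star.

blocked — turn right 88°, forward 4.8 m, then turn right 53°, forward 2.2 m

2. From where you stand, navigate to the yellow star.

blocked — turn left 127°, forward 4.2 m, then turn left 64°, forward 3.7 m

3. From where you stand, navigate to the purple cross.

turn left 97°, forward 2.9 m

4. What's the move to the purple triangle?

turn left 115°, forward 3.7 m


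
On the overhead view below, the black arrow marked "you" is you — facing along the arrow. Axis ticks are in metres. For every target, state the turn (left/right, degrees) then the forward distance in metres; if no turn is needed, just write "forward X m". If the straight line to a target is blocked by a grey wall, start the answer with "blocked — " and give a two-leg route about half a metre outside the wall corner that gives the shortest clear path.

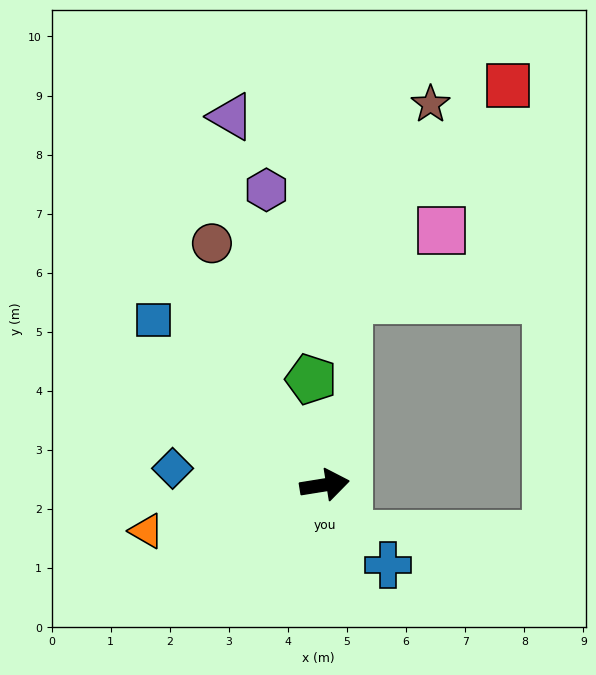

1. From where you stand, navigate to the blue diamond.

turn left 165°, forward 2.6 m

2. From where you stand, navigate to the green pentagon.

turn left 88°, forward 1.8 m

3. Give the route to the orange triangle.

turn right 175°, forward 3.1 m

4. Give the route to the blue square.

turn left 127°, forward 4.0 m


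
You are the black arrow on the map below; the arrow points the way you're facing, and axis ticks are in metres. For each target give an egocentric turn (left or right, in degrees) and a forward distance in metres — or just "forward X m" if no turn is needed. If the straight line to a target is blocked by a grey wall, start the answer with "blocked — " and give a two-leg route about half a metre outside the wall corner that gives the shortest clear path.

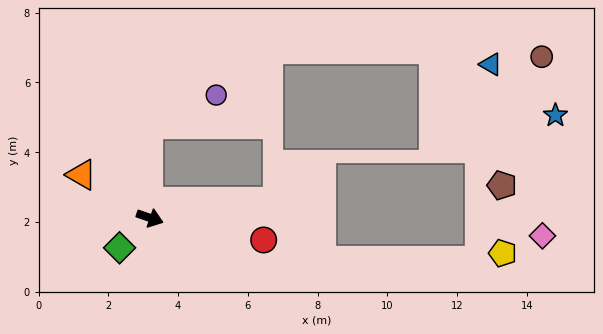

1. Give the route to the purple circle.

blocked — turn left 110°, forward 2.7 m, then turn right 67°, forward 2.1 m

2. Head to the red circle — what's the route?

turn left 8°, forward 3.3 m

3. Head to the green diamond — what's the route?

turn right 116°, forward 1.2 m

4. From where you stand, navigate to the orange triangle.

turn left 167°, forward 2.3 m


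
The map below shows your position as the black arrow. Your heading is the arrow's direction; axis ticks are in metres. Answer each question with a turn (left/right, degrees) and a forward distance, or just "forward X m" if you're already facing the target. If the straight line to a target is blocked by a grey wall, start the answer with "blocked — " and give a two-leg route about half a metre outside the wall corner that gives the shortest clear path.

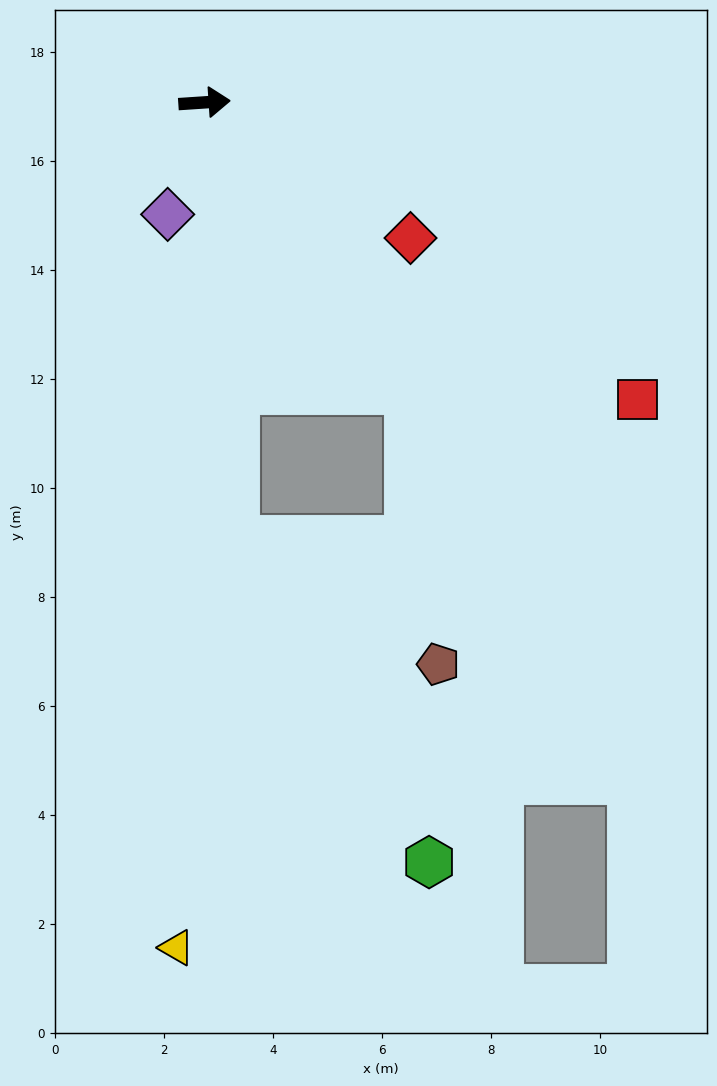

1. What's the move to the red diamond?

turn right 37°, forward 4.5 m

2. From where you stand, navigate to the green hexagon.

blocked — turn right 90°, forward 8.0 m, then turn left 27°, forward 6.9 m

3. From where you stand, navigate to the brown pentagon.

blocked — turn right 59°, forward 6.5 m, then turn right 28°, forward 5.0 m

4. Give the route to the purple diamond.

turn right 112°, forward 2.2 m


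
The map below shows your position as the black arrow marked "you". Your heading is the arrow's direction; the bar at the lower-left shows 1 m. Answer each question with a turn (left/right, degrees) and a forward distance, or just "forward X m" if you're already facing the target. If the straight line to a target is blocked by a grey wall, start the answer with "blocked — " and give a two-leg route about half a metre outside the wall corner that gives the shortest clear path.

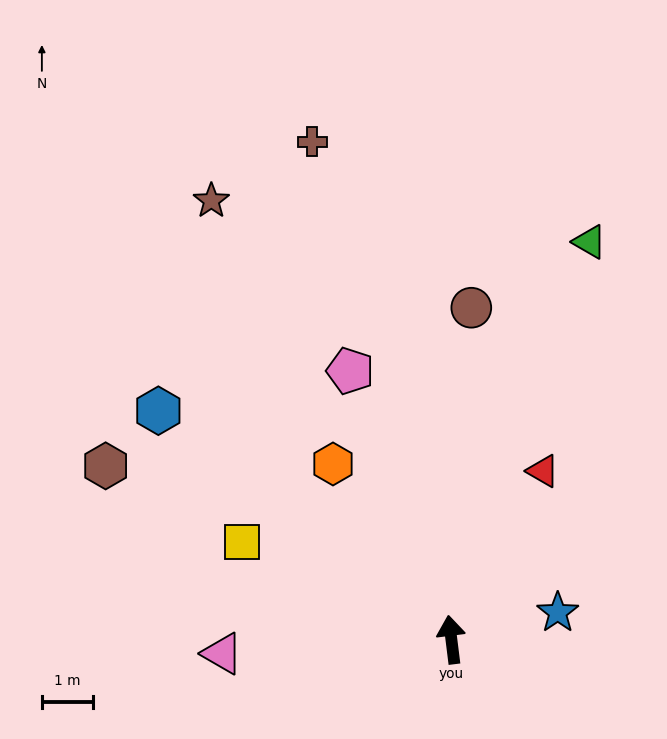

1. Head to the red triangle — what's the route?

turn right 36°, forward 3.7 m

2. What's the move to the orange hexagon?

turn left 27°, forward 4.1 m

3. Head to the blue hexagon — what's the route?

turn left 45°, forward 7.2 m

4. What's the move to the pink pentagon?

turn left 14°, forward 5.6 m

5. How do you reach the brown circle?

turn right 11°, forward 6.5 m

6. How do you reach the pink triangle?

turn left 86°, forward 4.5 m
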